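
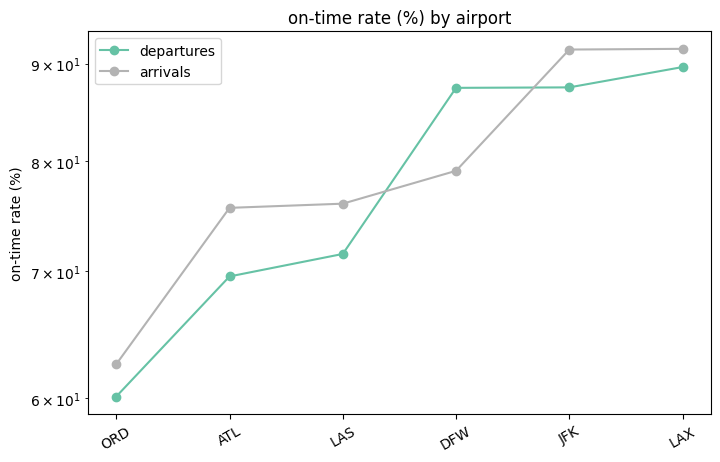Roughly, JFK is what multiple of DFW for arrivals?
JFK ≈ 90, DFW ≈ 80; 90/80 ≈ 1.12.

≈ 1.12×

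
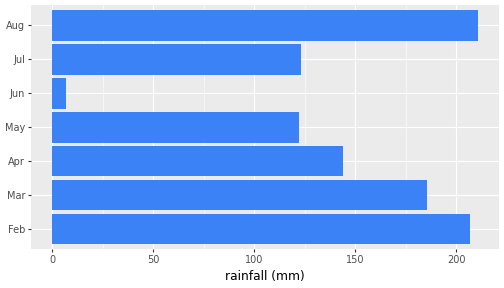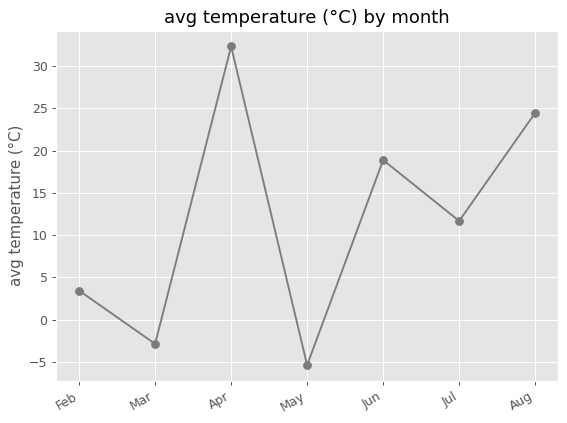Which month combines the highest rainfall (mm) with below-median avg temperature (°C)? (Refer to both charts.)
Chart 2 median avg temperature (°C) ≈ 10; below-median months: Feb, Mar, May. Among those, Feb has the highest rainfall (mm) (≈ 200).

Feb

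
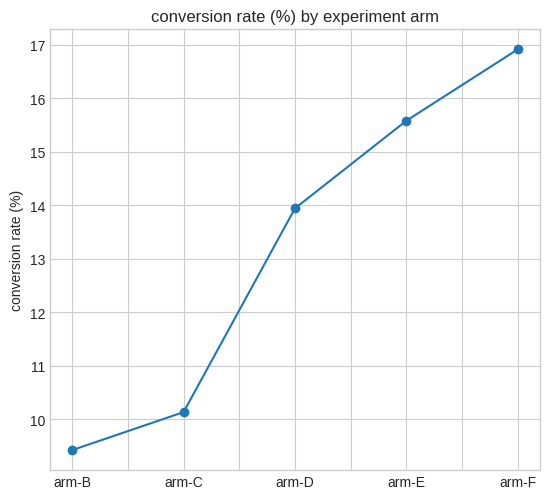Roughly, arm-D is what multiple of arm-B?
≈ 1.56×

arm-D ≈ 14, arm-B ≈ 9; 14/9 ≈ 1.56.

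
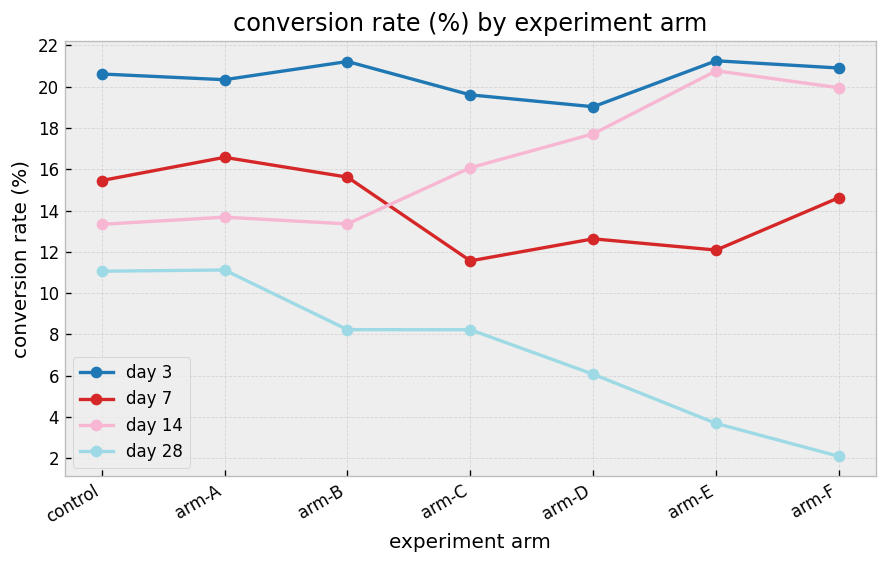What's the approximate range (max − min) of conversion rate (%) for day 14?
≈ 6

Max arm-E ≈ 20, min control ≈ 14; range ≈ 6.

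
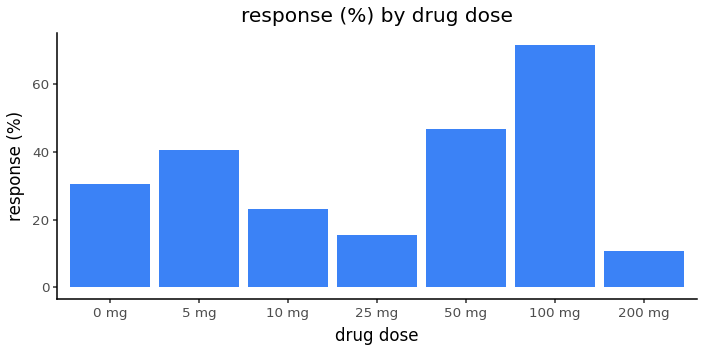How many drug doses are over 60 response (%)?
1

Above 60: 100 mg.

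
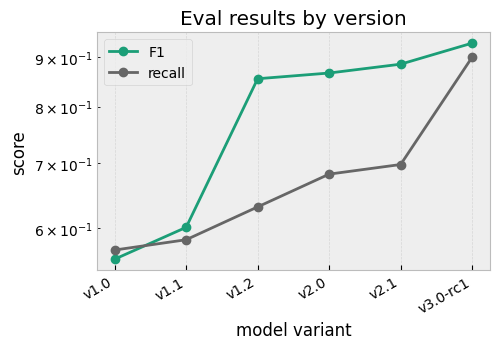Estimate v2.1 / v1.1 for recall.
≈ 1.17×

v2.1 ≈ 0.70, v1.1 ≈ 0.60; 0.70/0.60 ≈ 1.17.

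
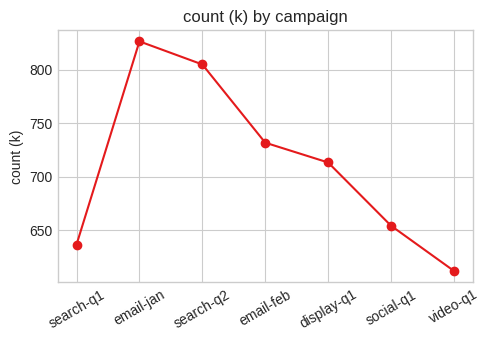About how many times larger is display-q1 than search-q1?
≈ 1.12×

display-q1 ≈ 720, search-q1 ≈ 640; 720/640 ≈ 1.12.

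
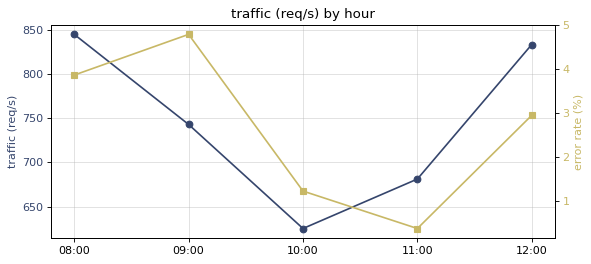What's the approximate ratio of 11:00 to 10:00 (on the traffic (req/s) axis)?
≈ 1.1×

11:00 ≈ 680, 10:00 ≈ 620; 680/620 ≈ 1.1.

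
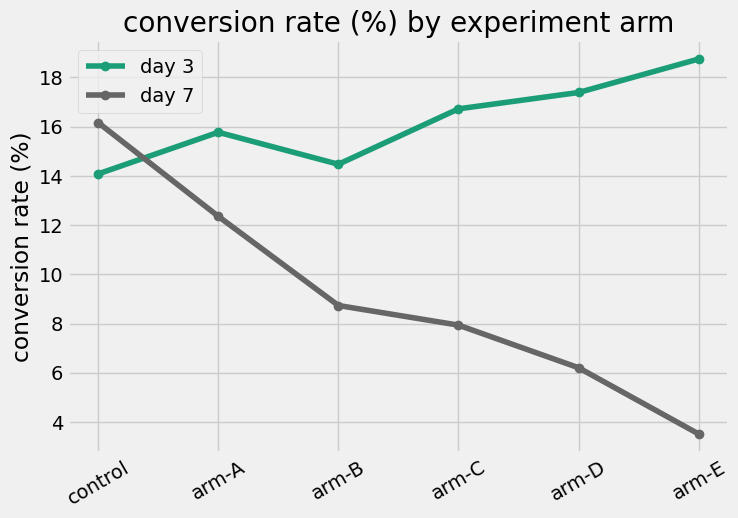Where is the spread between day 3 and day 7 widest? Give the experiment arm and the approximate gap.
arm-E: day 3 ≈ 18, day 7 ≈ 4 → gap ≈ 14. Next-largest (arm-D) is only ≈ 12.

arm-E, ≈ 14 %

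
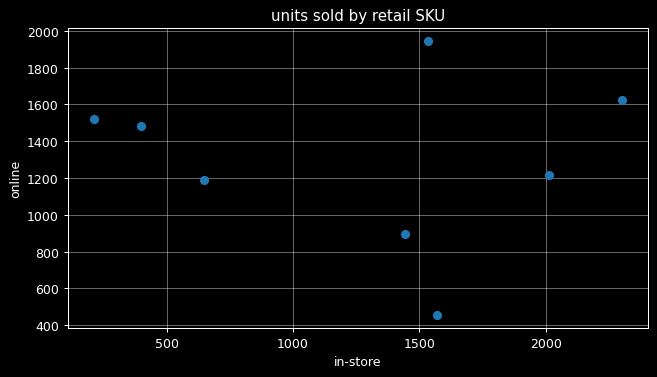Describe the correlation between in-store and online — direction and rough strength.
no clear correlation

Points are roughly uncorrelated; weak (|r| ≈ 0.1).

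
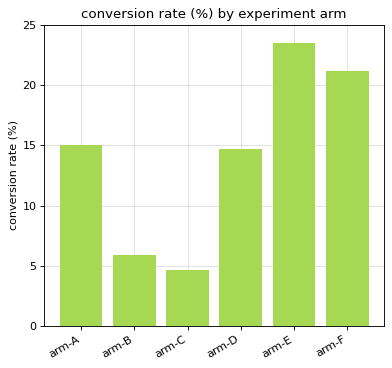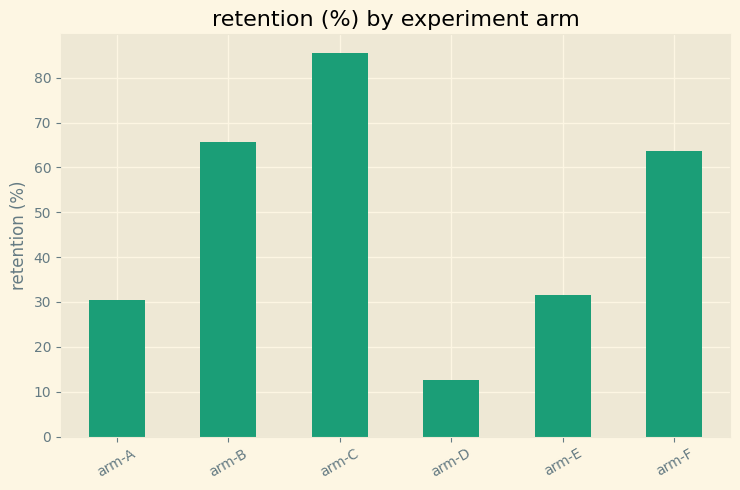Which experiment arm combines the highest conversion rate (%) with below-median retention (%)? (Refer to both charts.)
arm-E

Chart 2 median retention (%) ≈ 50; below-median experiment arms: arm-A, arm-D, arm-E. Among those, arm-E has the highest conversion rate (%) (≈ 25).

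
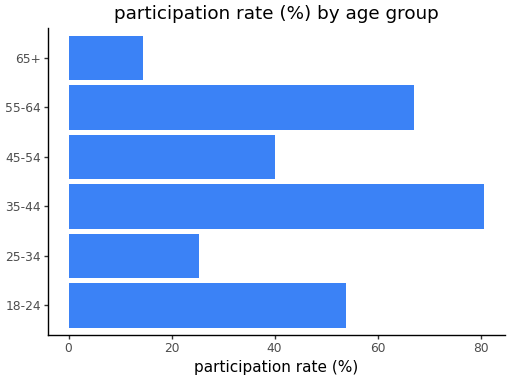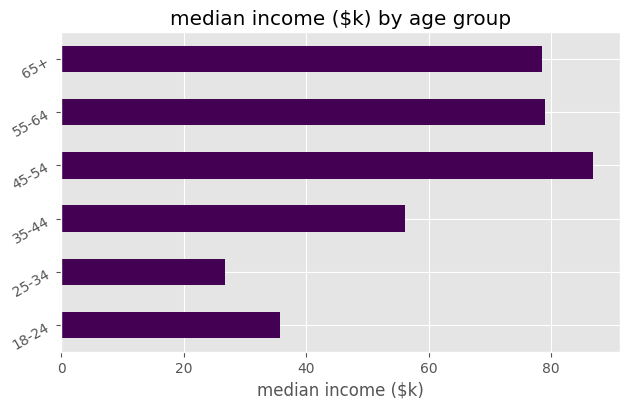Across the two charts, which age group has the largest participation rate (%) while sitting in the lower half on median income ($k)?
35-44

Chart 2 median median income ($k) ≈ 70; below-median age groups: 18-24, 25-34, 35-44. Among those, 35-44 has the highest participation rate (%) (≈ 80).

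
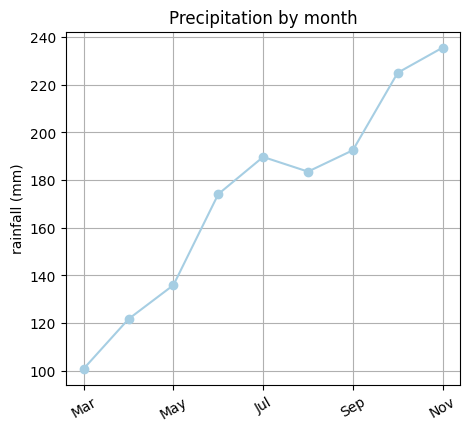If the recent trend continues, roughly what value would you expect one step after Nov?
Last three: 200, 220, 240 → slope ≈ 20/step → next ≈ 260.

≈ 260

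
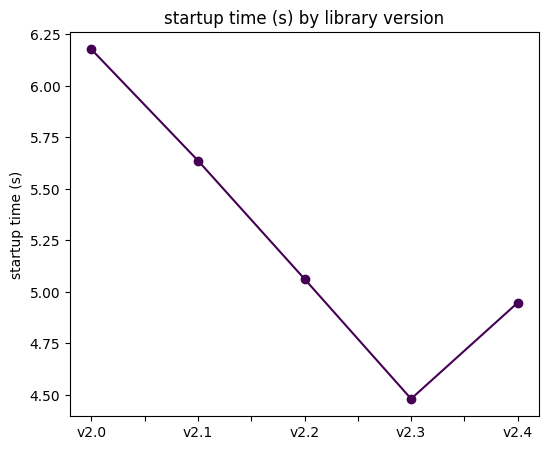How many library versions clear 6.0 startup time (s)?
1

Above 6.0: v2.0.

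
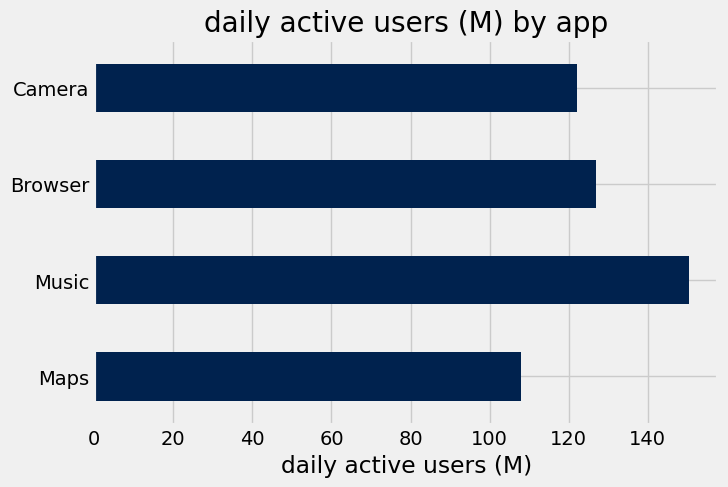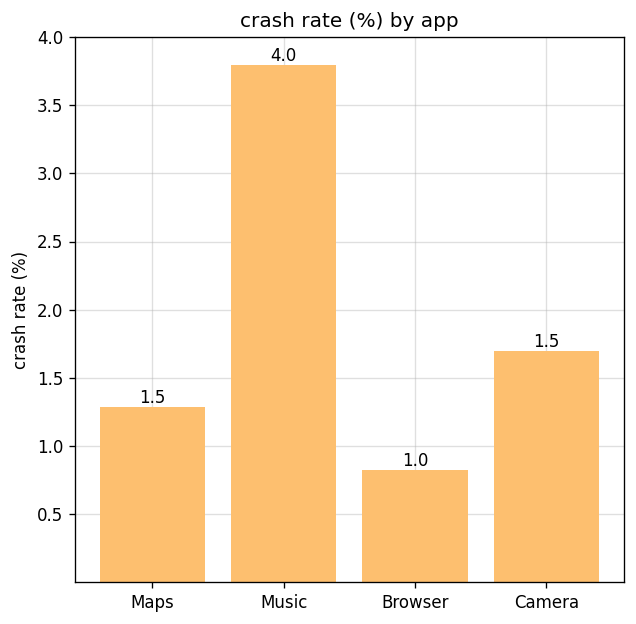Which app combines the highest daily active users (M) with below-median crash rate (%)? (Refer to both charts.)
Chart 2 median crash rate (%) ≈ 1.5; below-median apps: Maps, Browser. Among those, Browser has the highest daily active users (M) (≈ 120).

Browser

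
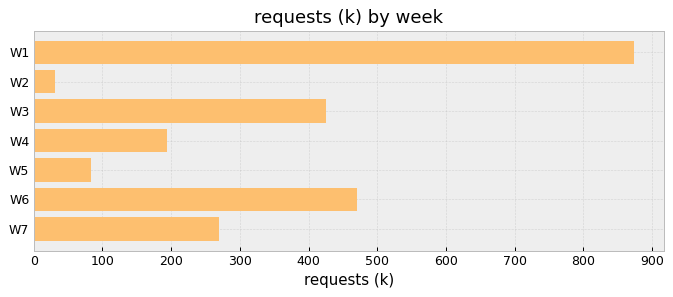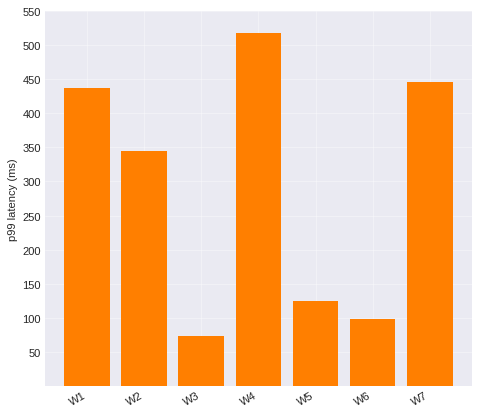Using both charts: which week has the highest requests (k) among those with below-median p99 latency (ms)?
W6

Chart 2 median p99 latency (ms) ≈ 350; below-median weeks: W3, W5, W6. Among those, W6 has the highest requests (k) (≈ 500).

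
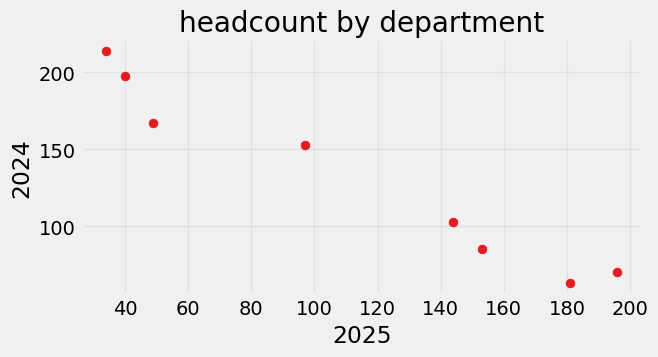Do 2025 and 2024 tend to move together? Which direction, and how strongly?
Points are negatively correlated; strong (|r| ≈ 1.0).

negative, strong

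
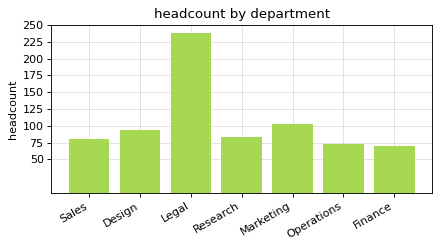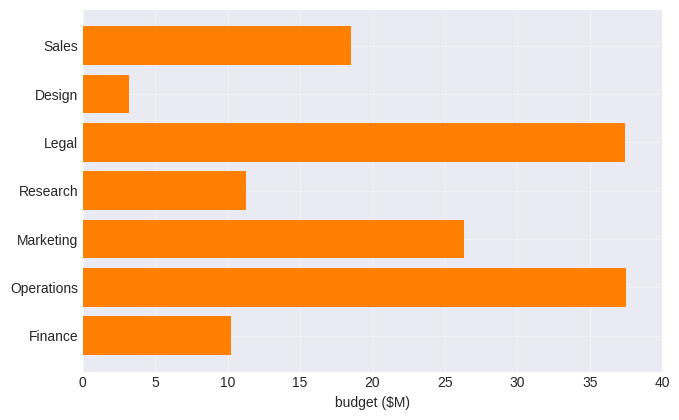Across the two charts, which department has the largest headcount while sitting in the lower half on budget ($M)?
Chart 2 median budget ($M) ≈ 20; below-median departments: Design, Research, Finance. Among those, Design has the highest headcount (≈ 100).

Design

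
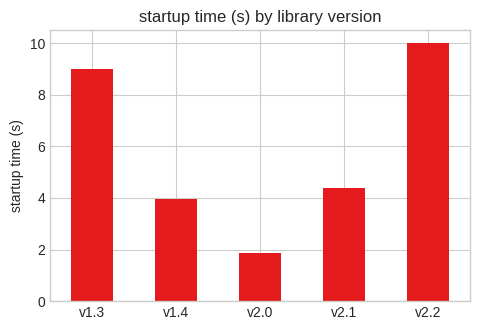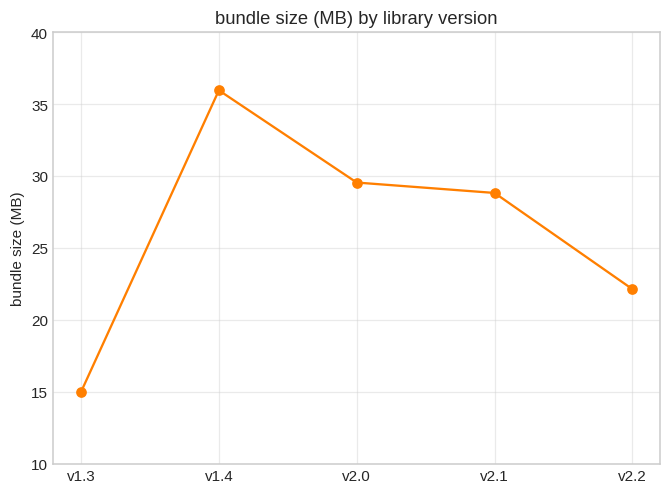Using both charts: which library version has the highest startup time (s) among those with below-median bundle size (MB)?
Chart 2 median bundle size (MB) ≈ 30; below-median library versions: v1.3, v2.2. Among those, v2.2 has the highest startup time (s) (≈ 10).

v2.2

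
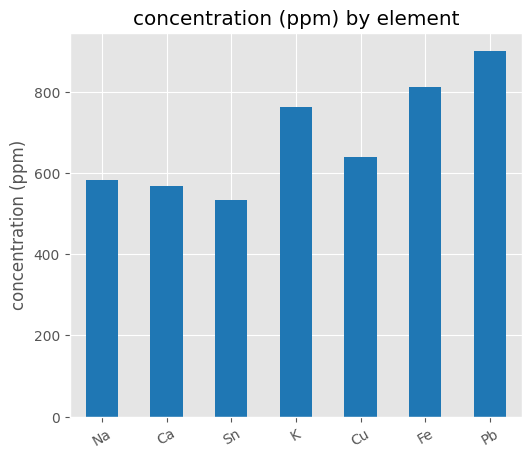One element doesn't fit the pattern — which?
Pb ≈ 900; the rest sit between ≈ 500 and ≈ 800.

Pb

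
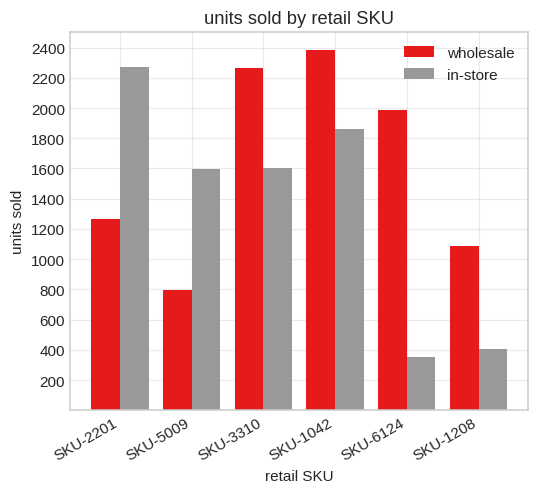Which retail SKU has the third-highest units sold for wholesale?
Top 4 for wholesale: SKU-1042 ≈ 2400, SKU-3310 ≈ 2200, SKU-6124 ≈ 2000, SKU-2201 ≈ 1200.

SKU-6124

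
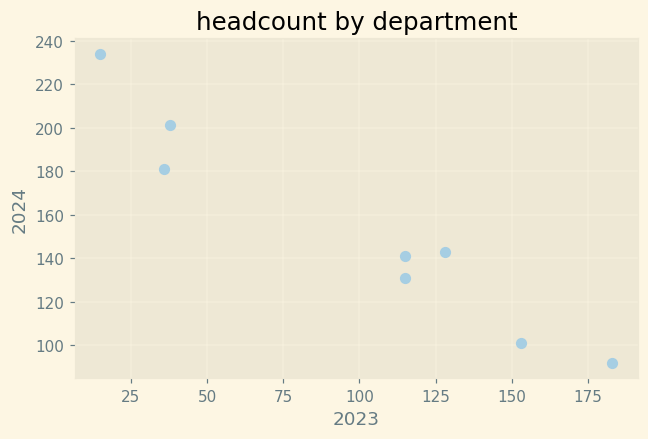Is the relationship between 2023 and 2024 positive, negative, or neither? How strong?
negative, strong

Points are negatively correlated; strong (|r| ≈ 1.0).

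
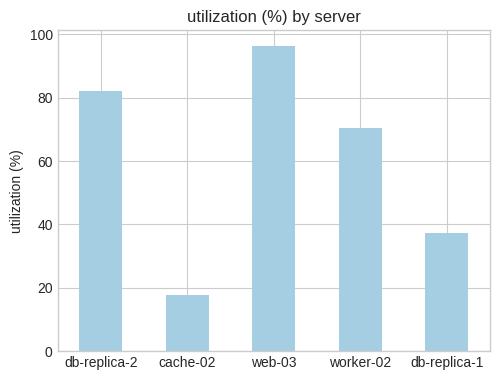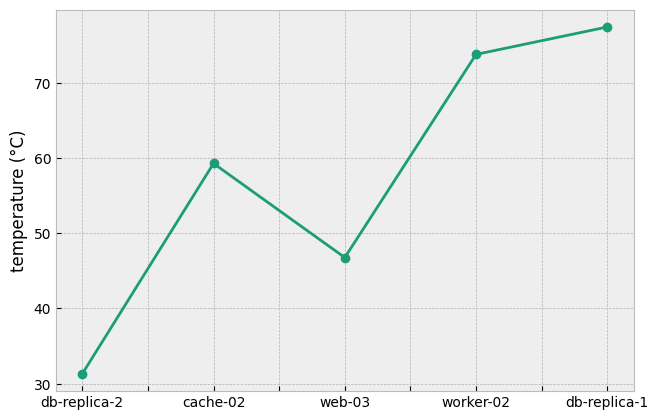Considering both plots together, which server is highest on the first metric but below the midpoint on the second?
web-03

Chart 2 median temperature (°C) ≈ 60; below-median servers: db-replica-2, web-03. Among those, web-03 has the highest utilization (%) (≈ 100).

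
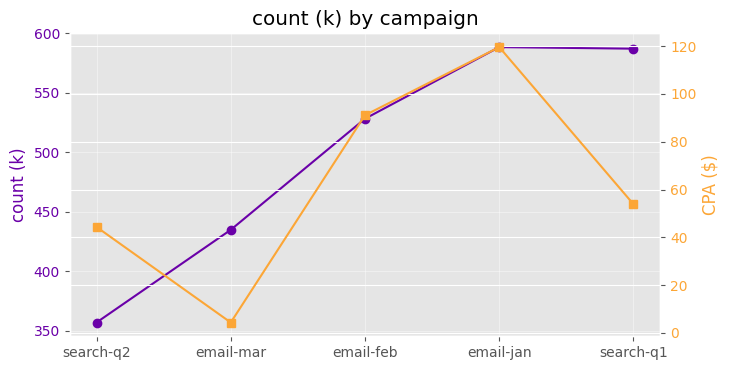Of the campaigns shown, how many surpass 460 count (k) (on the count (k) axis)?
Above 460: email-feb, email-jan, search-q1.

3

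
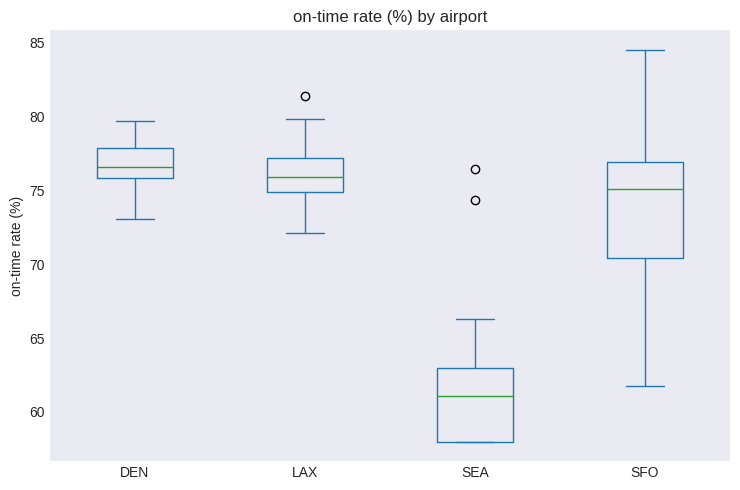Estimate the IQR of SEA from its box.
≈ 6

Q3 ≈ 64, Q1 ≈ 58; IQR ≈ 6.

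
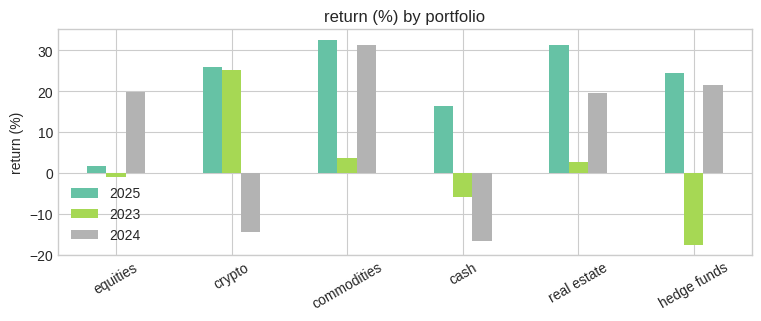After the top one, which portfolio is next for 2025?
Top 3 for 2025: commodities ≈ 35, real estate ≈ 30, crypto ≈ 25.

real estate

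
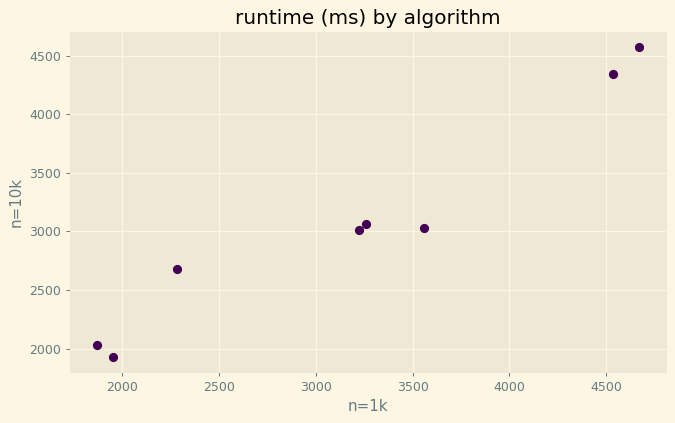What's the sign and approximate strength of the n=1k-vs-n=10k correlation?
Points are positively correlated; strong (|r| ≈ 1.0).

positive, strong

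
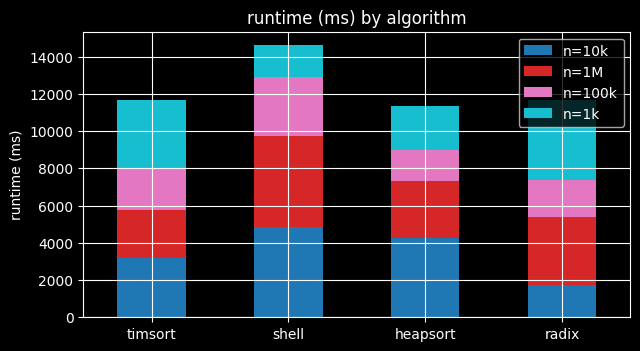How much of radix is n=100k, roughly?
n=100k top ≈ 8000, bottom ≈ 6000; segment ≈ 2000.

≈ 2000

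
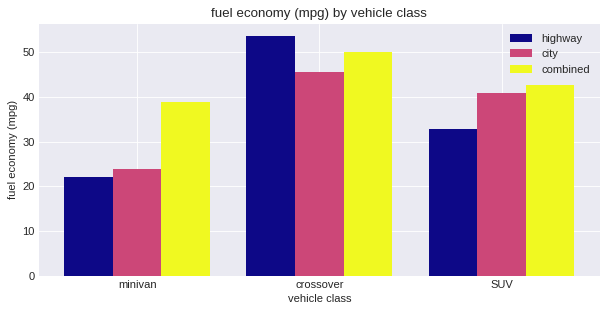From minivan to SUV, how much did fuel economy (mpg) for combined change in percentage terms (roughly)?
minivan ≈ 40, SUV ≈ 45; (45 − 40) / 40 ≈ +12.5%.

≈ +12.5%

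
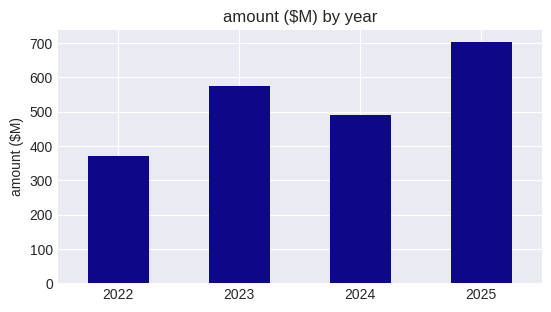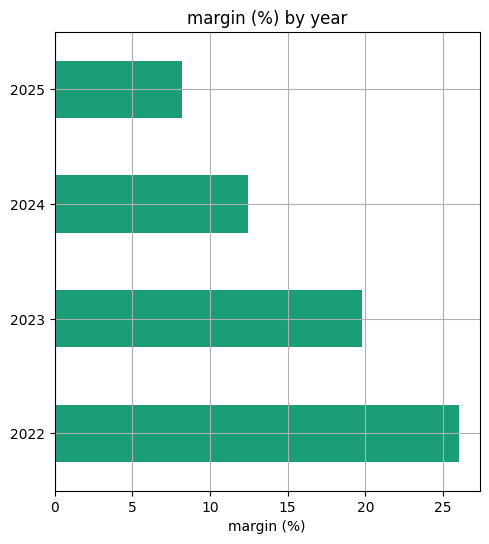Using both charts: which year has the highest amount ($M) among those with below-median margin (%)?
Chart 2 median margin (%) ≈ 15; below-median years: 2024, 2025. Among those, 2025 has the highest amount ($M) (≈ 700).

2025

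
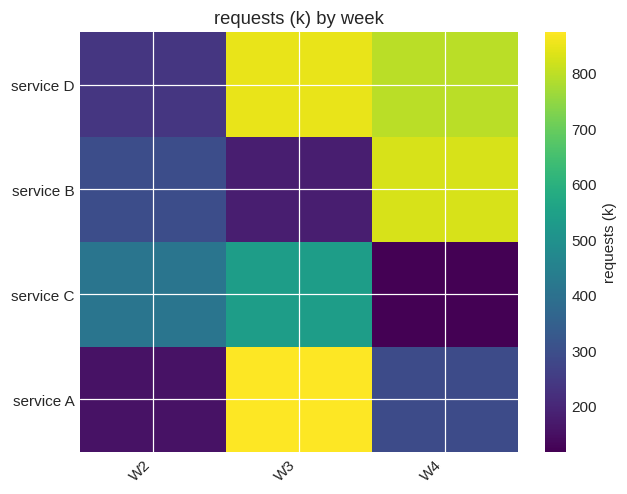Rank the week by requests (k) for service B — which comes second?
W2

Top 3 for service B: W4 ≈ 800, W2 ≈ 300, W3 ≈ 200.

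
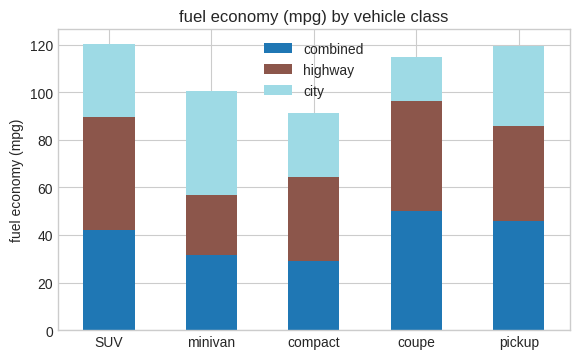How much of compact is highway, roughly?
highway top ≈ 60, bottom ≈ 20; segment ≈ 40.

≈ 40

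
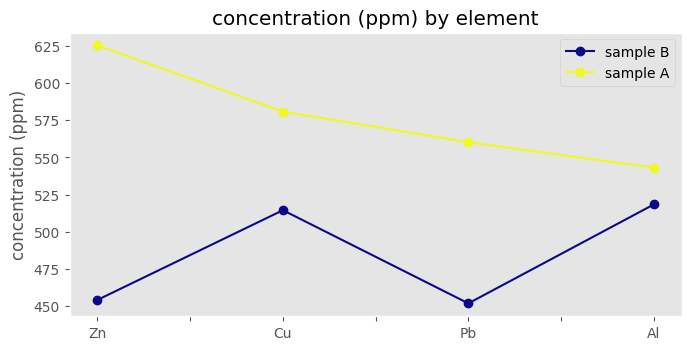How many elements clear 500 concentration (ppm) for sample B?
Above 500: Cu, Al.

2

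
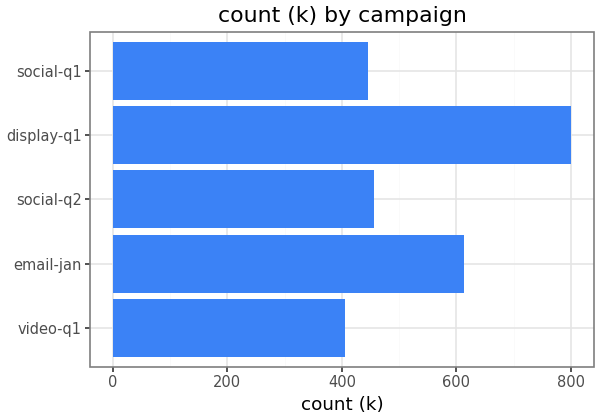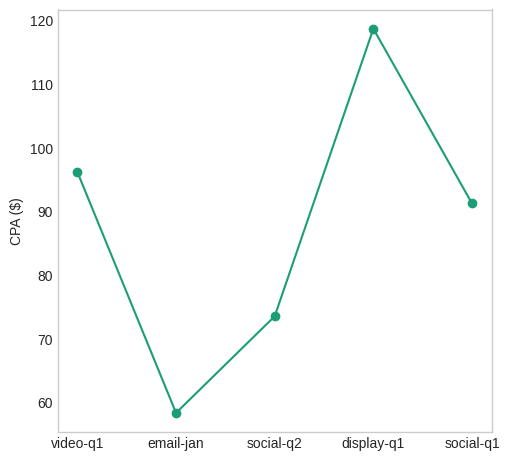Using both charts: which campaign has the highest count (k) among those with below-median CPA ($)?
email-jan

Chart 2 median CPA ($) ≈ 100; below-median campaigns: email-jan, social-q2. Among those, email-jan has the highest count (k) (≈ 600).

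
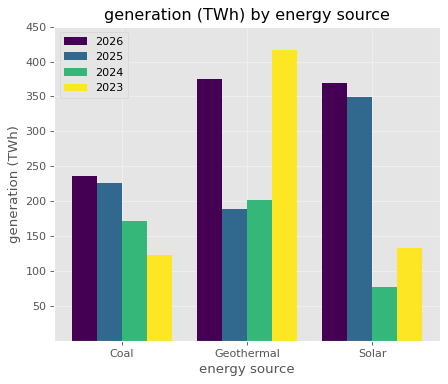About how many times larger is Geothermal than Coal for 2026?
≈ 1.4×

Geothermal ≈ 350, Coal ≈ 250; 350/250 ≈ 1.4.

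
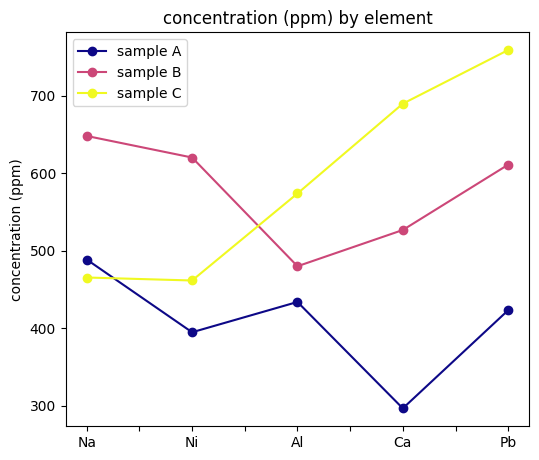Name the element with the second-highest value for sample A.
Top 3 for sample A: Na ≈ 500, Al ≈ 450, Pb ≈ 400.

Al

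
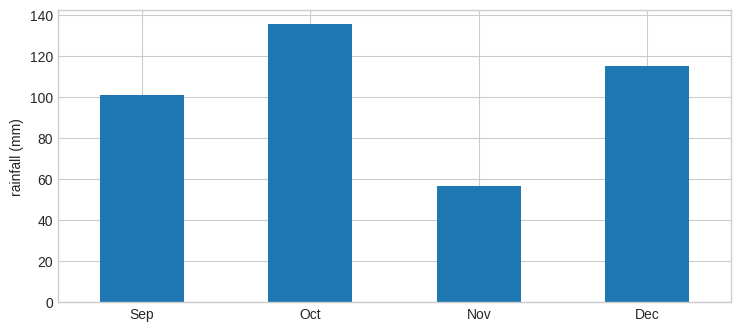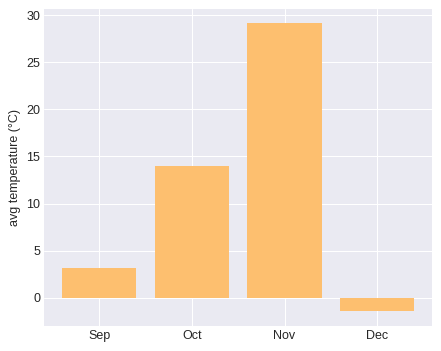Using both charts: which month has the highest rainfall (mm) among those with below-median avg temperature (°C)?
Chart 2 median avg temperature (°C) ≈ 10; below-median months: Sep, Dec. Among those, Dec has the highest rainfall (mm) (≈ 120).

Dec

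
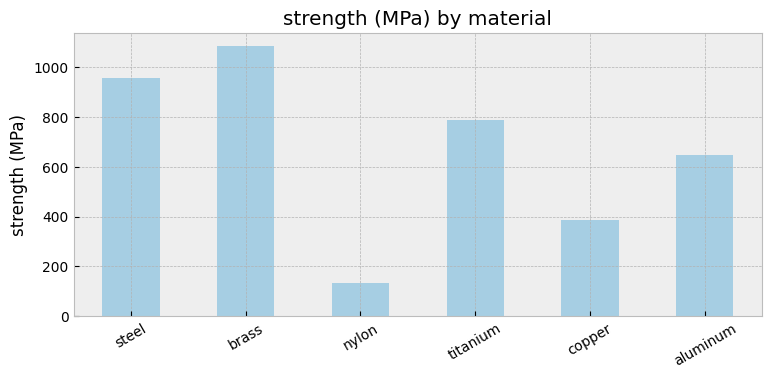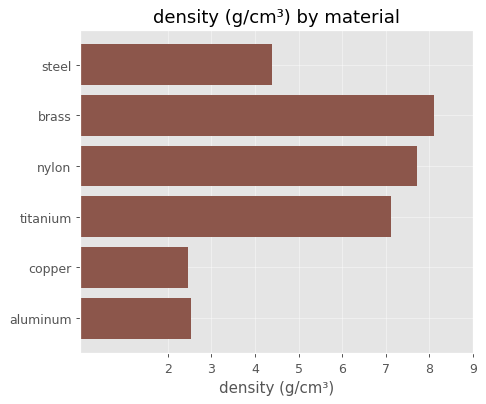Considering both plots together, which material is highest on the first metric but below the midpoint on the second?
steel

Chart 2 median density (g/cm³) ≈ 6; below-median materials: steel, copper, aluminum. Among those, steel has the highest strength (MPa) (≈ 1000).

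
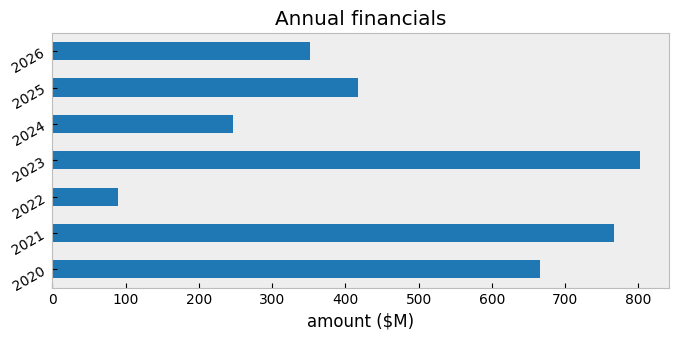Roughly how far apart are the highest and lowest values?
≈ 700

Max 2023 ≈ 800, min 2022 ≈ 100; range ≈ 700.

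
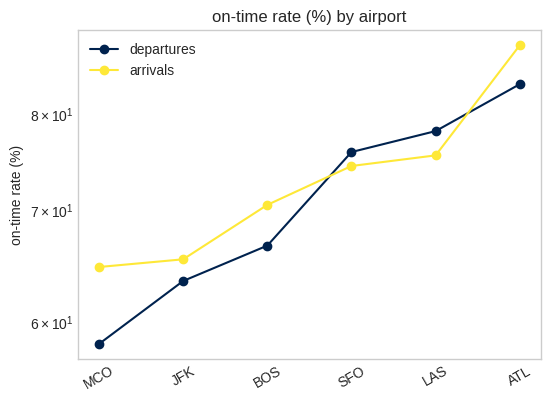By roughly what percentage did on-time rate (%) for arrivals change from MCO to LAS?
≈ +15.4%

MCO ≈ 65, LAS ≈ 75; (75 − 65) / 65 ≈ +15.4%.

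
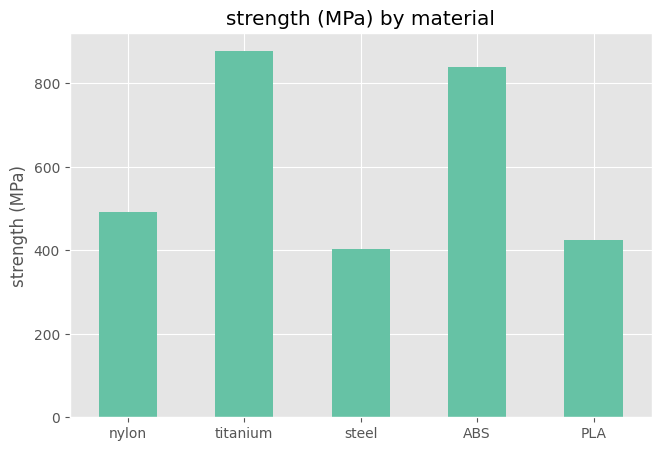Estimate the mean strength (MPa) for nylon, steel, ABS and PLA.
(500 + 400 + 800 + 400) / 4 ≈ 525.

≈ 525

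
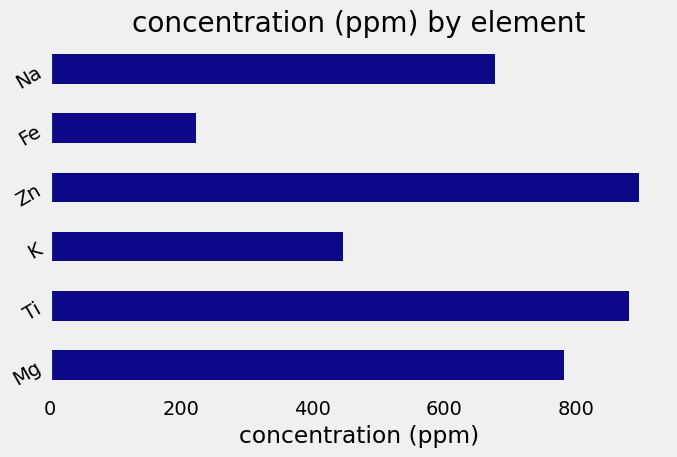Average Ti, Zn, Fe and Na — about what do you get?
≈ 675

(900 + 900 + 200 + 700) / 4 ≈ 675.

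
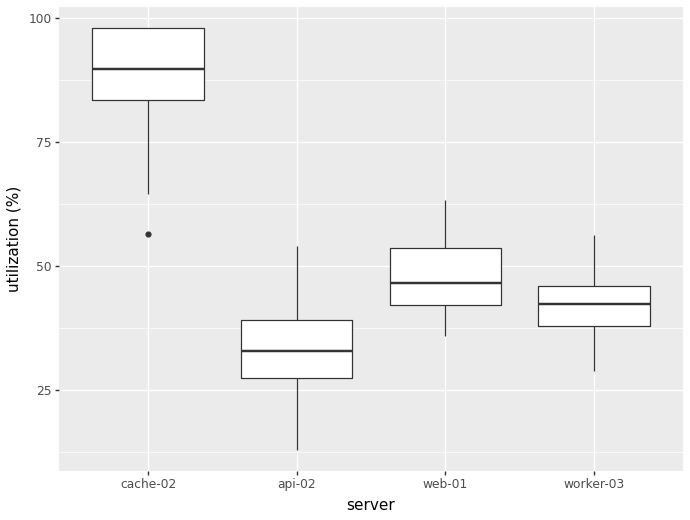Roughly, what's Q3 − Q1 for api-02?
Q3 ≈ 40, Q1 ≈ 30; IQR ≈ 10.

≈ 10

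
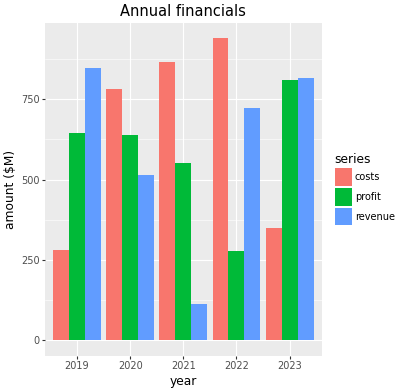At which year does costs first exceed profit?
2019: costs ≈ 300 vs profit ≈ 600 (not yet); 2020: costs ≈ 800 vs profit ≈ 600 (first crossover).

2020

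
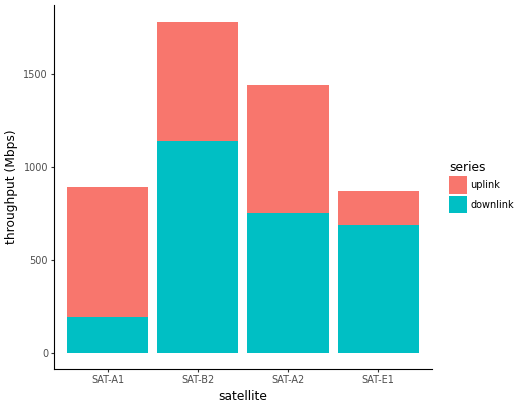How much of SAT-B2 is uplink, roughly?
≈ 600

uplink top ≈ 1800, bottom ≈ 1200; segment ≈ 600.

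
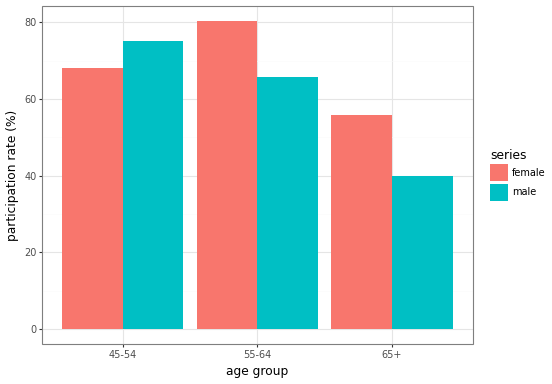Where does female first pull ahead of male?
55-64

45-54: female ≈ 70 vs male ≈ 80 (not yet); 55-64: female ≈ 80 vs male ≈ 70 (first crossover).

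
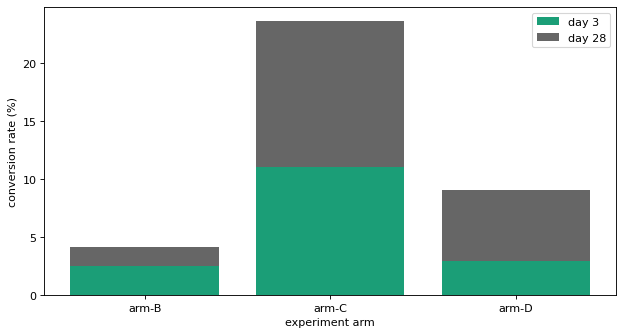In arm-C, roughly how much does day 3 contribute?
day 3 top ≈ 12, bottom ≈ 0; segment ≈ 12.

≈ 12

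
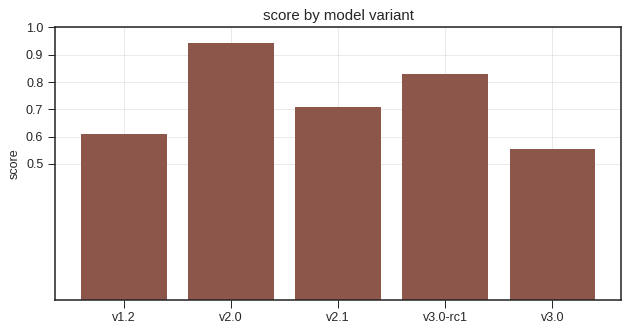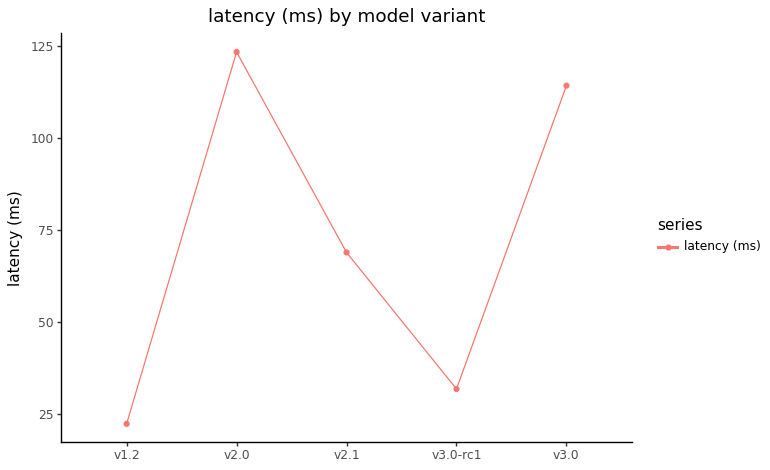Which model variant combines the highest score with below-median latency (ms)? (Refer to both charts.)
Chart 2 median latency (ms) ≈ 60; below-median model variants: v1.2, v3.0-rc1. Among those, v3.0-rc1 has the highest score (≈ 0.8).

v3.0-rc1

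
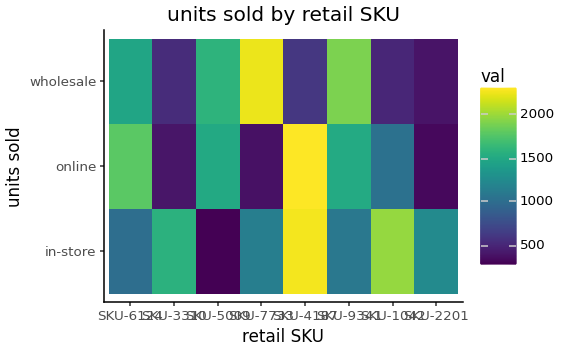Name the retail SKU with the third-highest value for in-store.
Top 4 for in-store: SKU-4187 ≈ 2200, SKU-1042 ≈ 2000, SKU-3310 ≈ 1600, SKU-2201 ≈ 1200.

SKU-3310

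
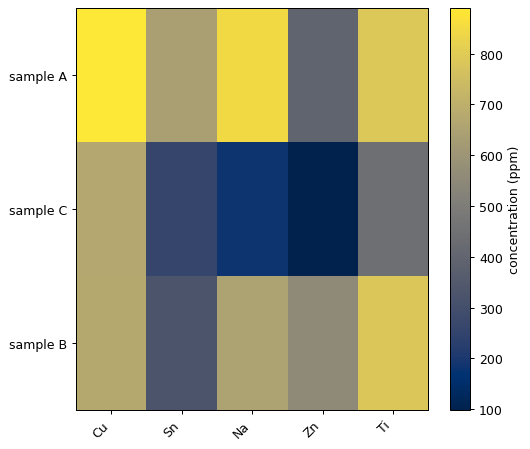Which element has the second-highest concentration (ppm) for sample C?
Ti

Top 3 for sample C: Cu ≈ 700, Ti ≈ 400, Sn ≈ 300.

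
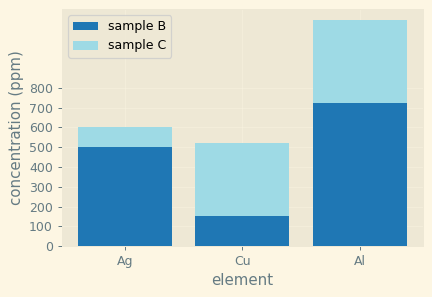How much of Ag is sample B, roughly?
≈ 500

sample B top ≈ 500, bottom ≈ 0; segment ≈ 500.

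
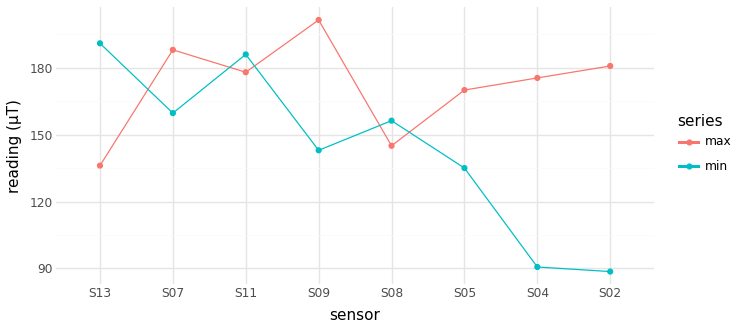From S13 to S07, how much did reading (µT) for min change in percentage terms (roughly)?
≈ -15.8%

S13 ≈ 190, S07 ≈ 160; (160 − 190) / 190 ≈ -15.8%.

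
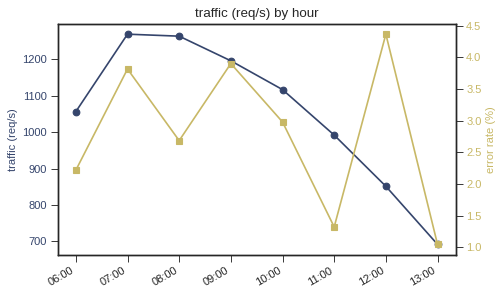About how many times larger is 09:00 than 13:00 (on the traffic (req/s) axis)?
≈ 1.71×

09:00 ≈ 1200, 13:00 ≈ 700; 1200/700 ≈ 1.71.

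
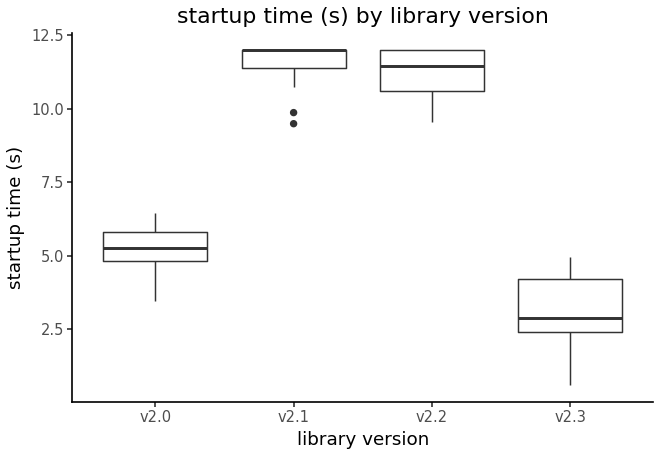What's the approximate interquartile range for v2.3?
≈ 2

Q3 ≈ 4, Q1 ≈ 2; IQR ≈ 2.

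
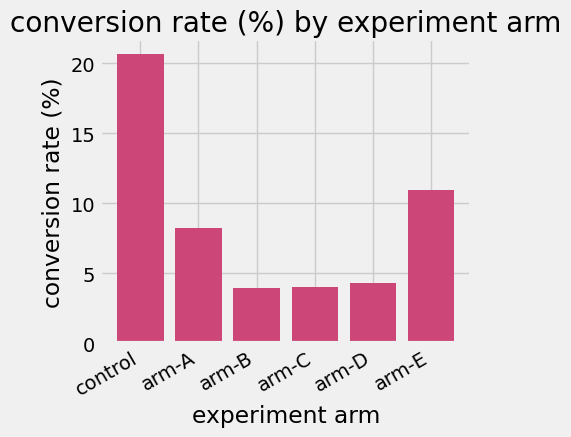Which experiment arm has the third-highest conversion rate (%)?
arm-A

Top 4: control ≈ 20, arm-E ≈ 10, arm-A ≈ 8, arm-D ≈ 4.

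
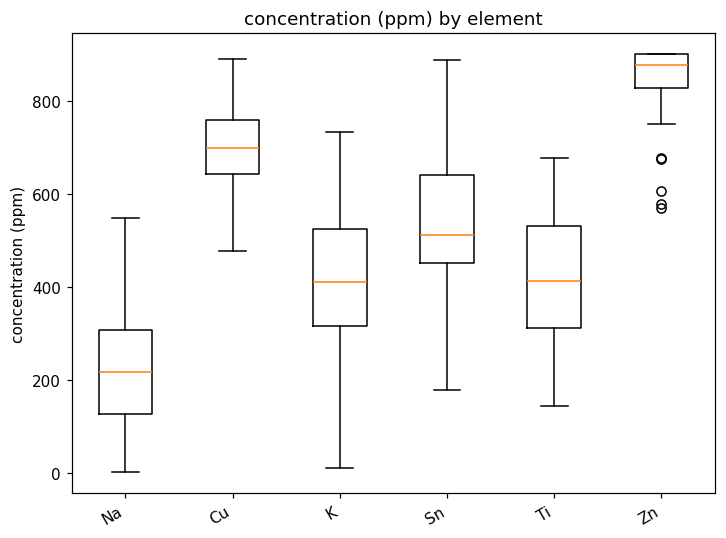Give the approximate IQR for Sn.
Q3 ≈ 600, Q1 ≈ 400; IQR ≈ 200.

≈ 200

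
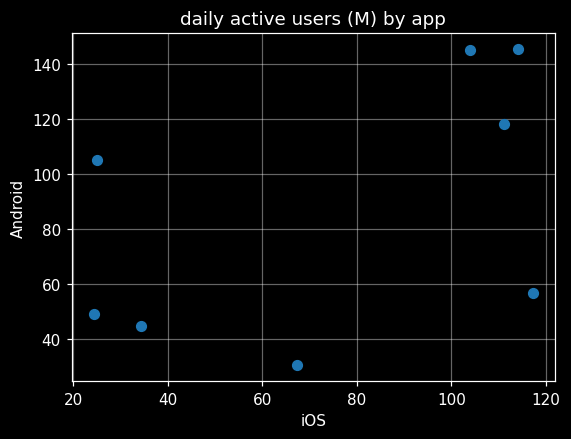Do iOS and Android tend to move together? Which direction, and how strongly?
positive, moderate

Points are positively correlated; moderate (|r| ≈ 0.5).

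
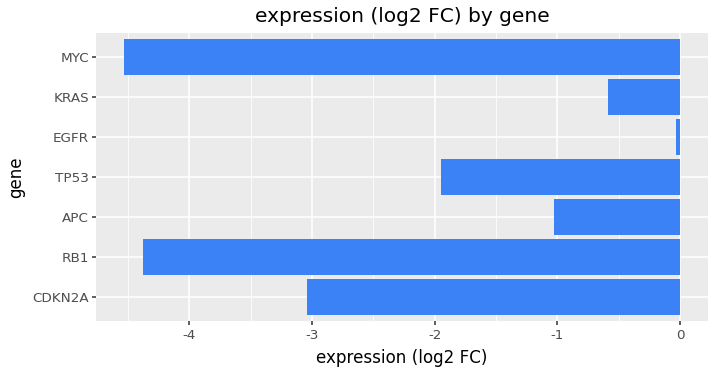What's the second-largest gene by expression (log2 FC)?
Top 3: EGFR ≈ 0.0, KRAS ≈ -0.5, APC ≈ -1.0.

KRAS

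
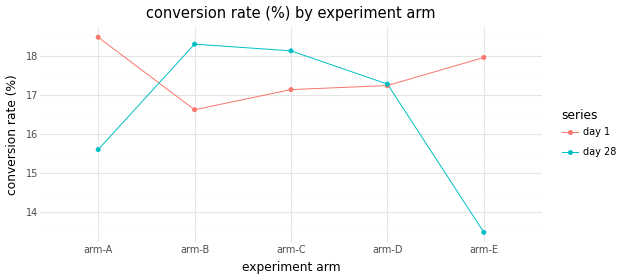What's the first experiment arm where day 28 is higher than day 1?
arm-B

arm-A: day 28 ≈ 15.5 vs day 1 ≈ 18.5 (not yet); arm-B: day 28 ≈ 18.5 vs day 1 ≈ 16.5 (first crossover).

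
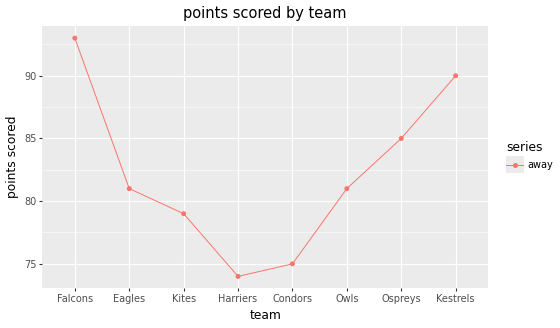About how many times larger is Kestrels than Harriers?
Kestrels ≈ 90, Harriers ≈ 74; 90/74 ≈ 1.22.

≈ 1.22×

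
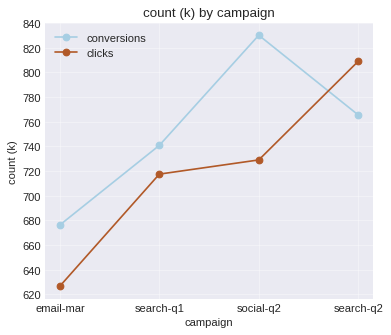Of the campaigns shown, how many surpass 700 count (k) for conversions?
3

Above 700: search-q1, social-q2, search-q2.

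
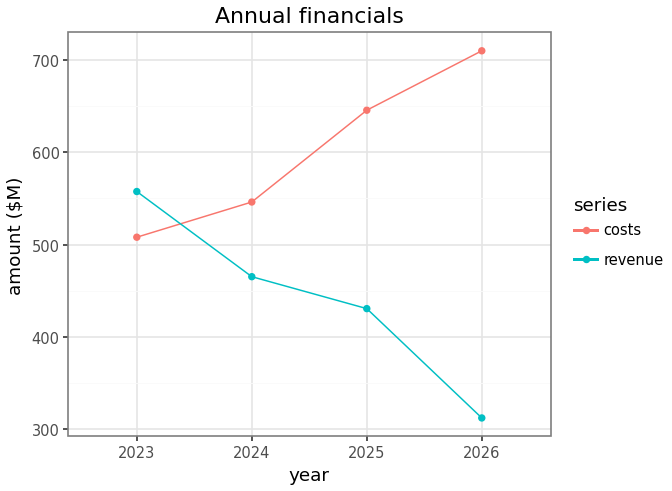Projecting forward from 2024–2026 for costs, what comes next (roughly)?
≈ 775

Last three: 550, 650, 700 → slope ≈ 75/step → next ≈ 775.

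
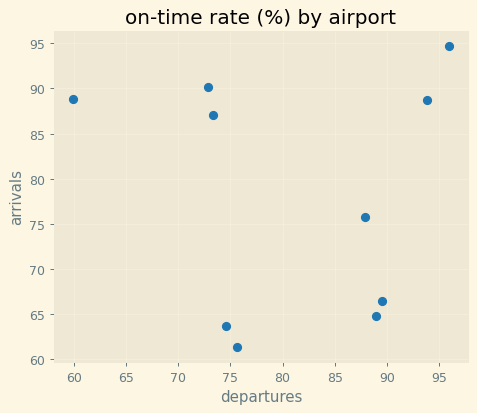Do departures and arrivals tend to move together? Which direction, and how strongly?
Points are roughly uncorrelated; weak (|r| ≈ 0.0).

no clear correlation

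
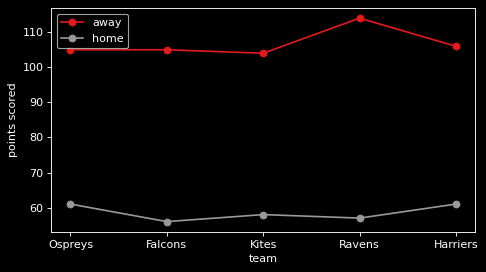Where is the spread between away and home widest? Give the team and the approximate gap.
Ravens, ≈ 60

Ravens: away ≈ 115, home ≈ 55 → gap ≈ 60. Next-largest (Falcons) is only ≈ 50.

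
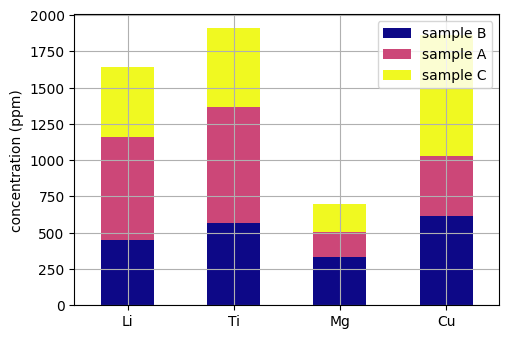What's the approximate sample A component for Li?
sample A top ≈ 1200, bottom ≈ 400; segment ≈ 800.

≈ 800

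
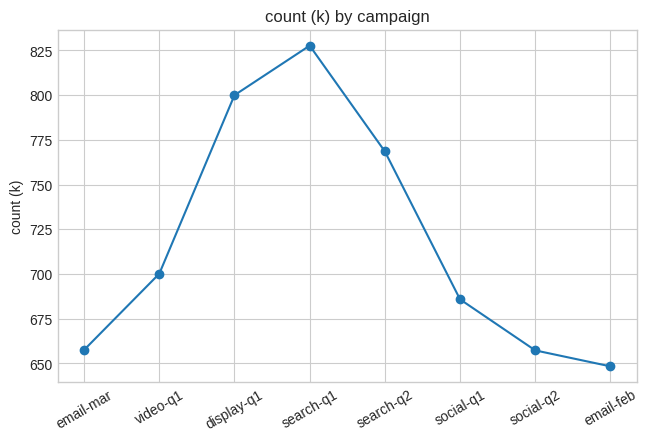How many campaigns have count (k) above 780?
Above 780: display-q1, search-q1.

2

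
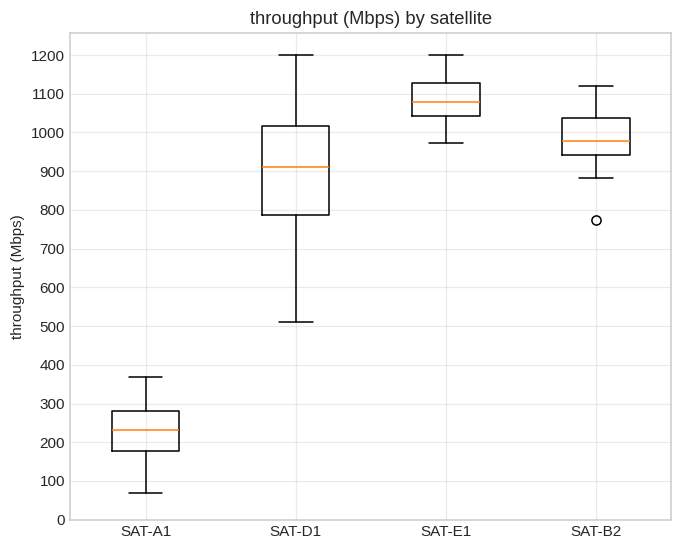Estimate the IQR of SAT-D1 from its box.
≈ 200

Q3 ≈ 1000, Q1 ≈ 800; IQR ≈ 200.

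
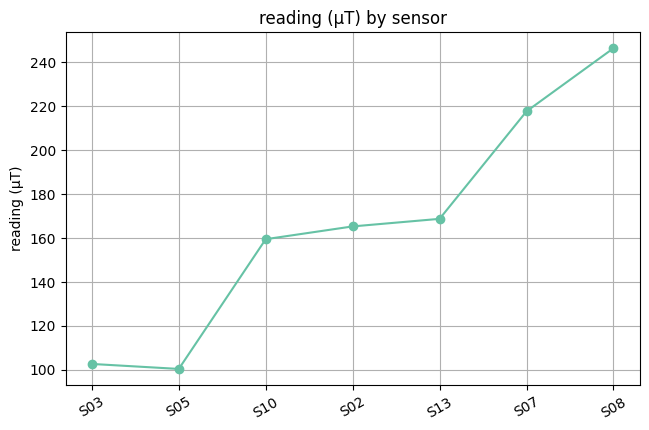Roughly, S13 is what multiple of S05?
≈ 1.6×

S13 ≈ 160, S05 ≈ 100; 160/100 ≈ 1.6.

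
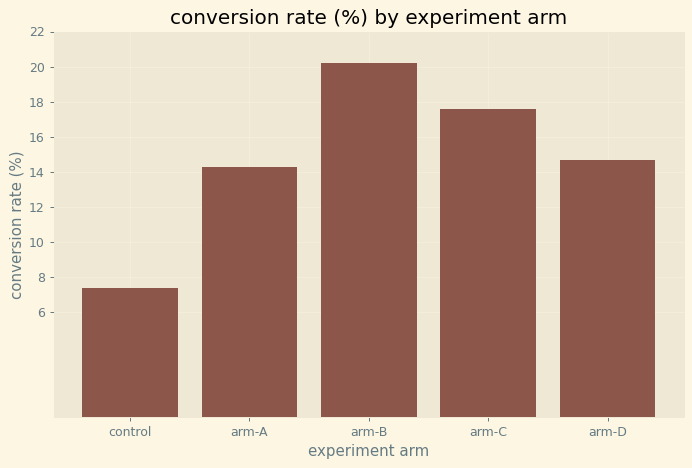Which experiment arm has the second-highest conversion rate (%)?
Top 3: arm-B ≈ 20, arm-C ≈ 18, arm-D ≈ 14.

arm-C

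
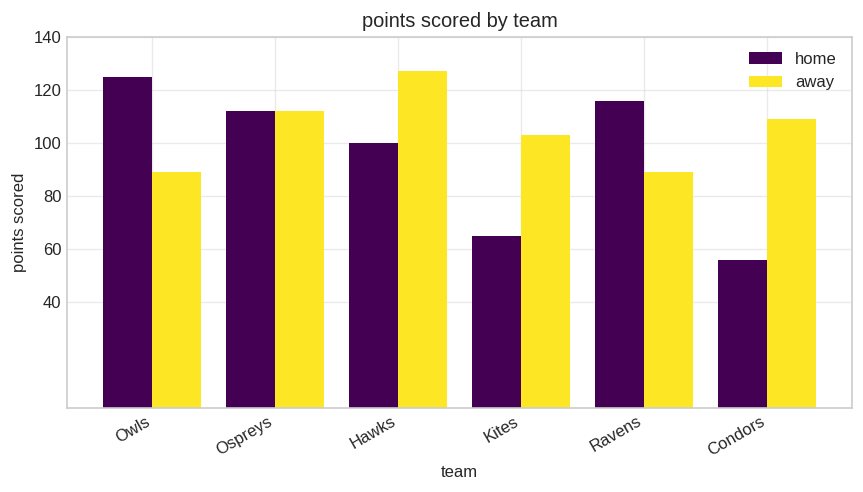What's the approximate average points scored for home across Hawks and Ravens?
≈ 110

(100 + 120) / 2 ≈ 110.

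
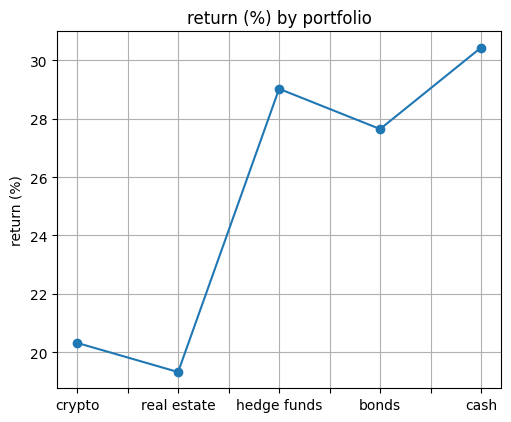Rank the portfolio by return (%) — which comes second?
hedge funds

Top 3: cash ≈ 30, hedge funds ≈ 29, bonds ≈ 28.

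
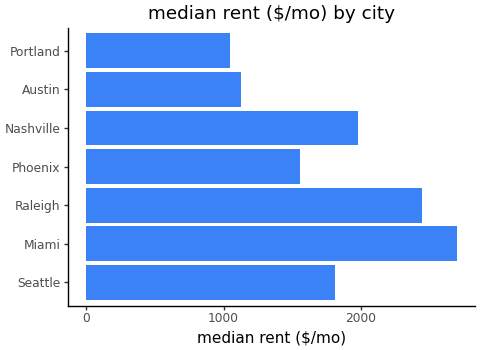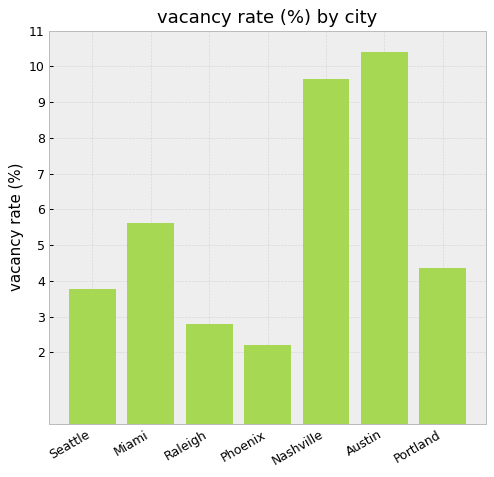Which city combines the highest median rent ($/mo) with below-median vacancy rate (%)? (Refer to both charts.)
Chart 2 median vacancy rate (%) ≈ 4; below-median cities: Seattle, Raleigh, Phoenix. Among those, Raleigh has the highest median rent ($/mo) (≈ 2500).

Raleigh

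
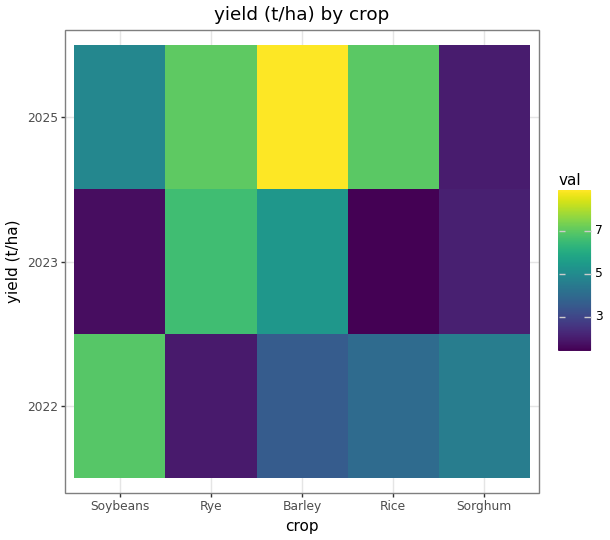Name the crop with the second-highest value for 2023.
Barley

Top 3 for 2023: Rye ≈ 7, Barley ≈ 5, Sorghum ≈ 2.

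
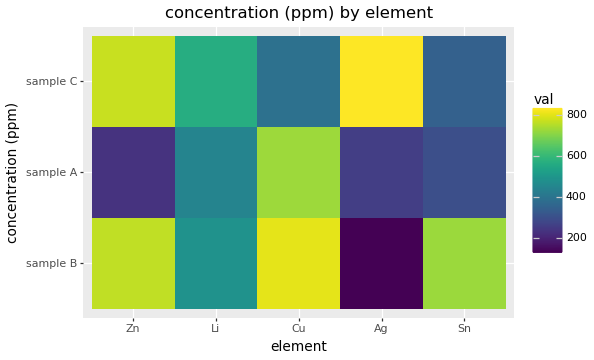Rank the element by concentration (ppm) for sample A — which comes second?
Li

Top 3 for sample A: Cu ≈ 700, Li ≈ 400, Sn ≈ 300.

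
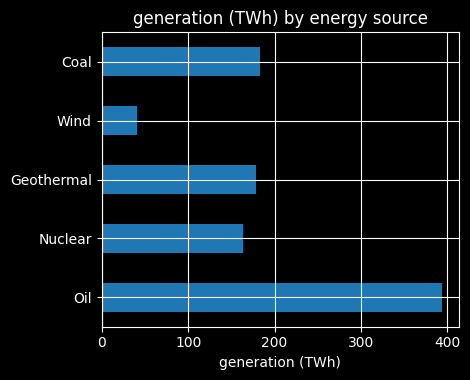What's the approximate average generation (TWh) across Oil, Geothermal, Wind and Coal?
(400 + 200 + 50 + 200) / 4 ≈ 212.

≈ 212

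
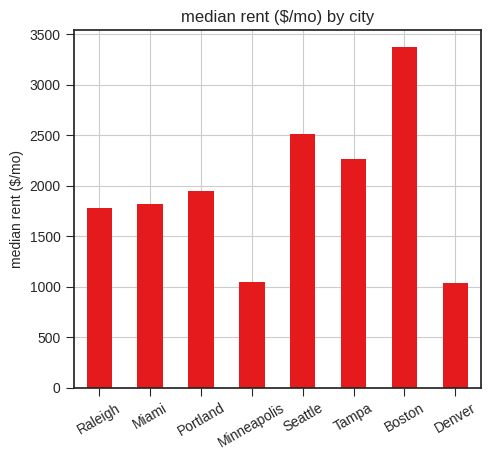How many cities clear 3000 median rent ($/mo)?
Above 3000: Boston.

1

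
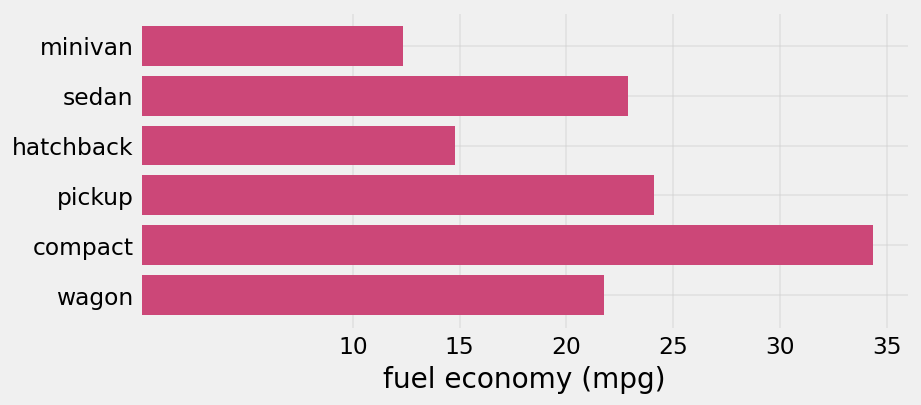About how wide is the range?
≈ 25

Max compact ≈ 35, min minivan ≈ 10; range ≈ 25.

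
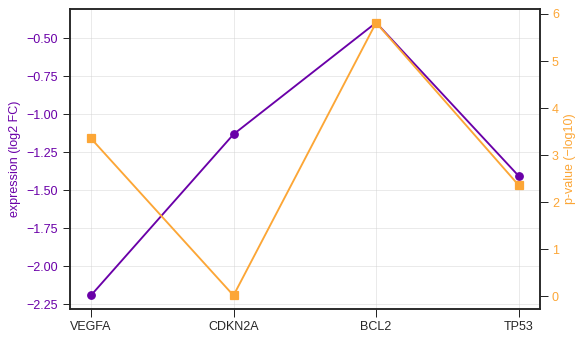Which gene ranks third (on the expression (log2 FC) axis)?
TP53

Top 4 (on the expression (log2 FC) axis): BCL2 ≈ -0.4, CDKN2A ≈ -1.2, TP53 ≈ -1.4, VEGFA ≈ -2.2.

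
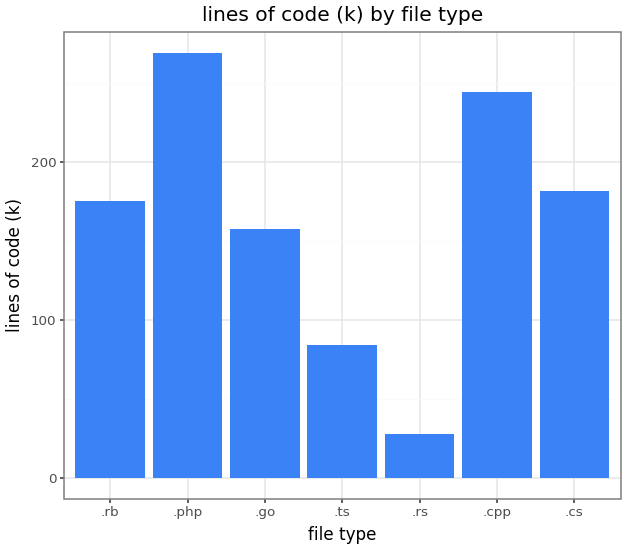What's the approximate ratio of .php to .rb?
.php ≈ 275, .rb ≈ 175; 275/175 ≈ 1.57.

≈ 1.57×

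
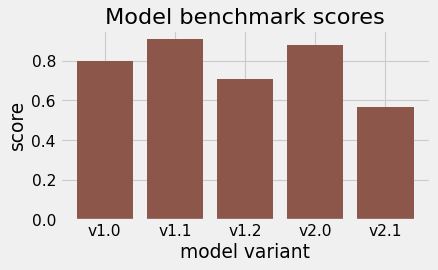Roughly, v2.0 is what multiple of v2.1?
v2.0 ≈ 0.9, v2.1 ≈ 0.6; 0.9/0.6 ≈ 1.5.

≈ 1.5×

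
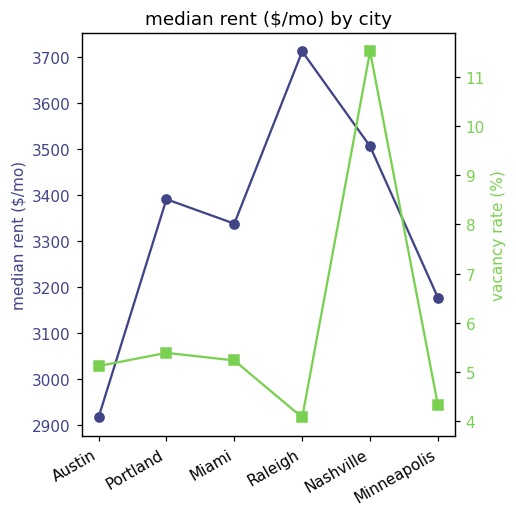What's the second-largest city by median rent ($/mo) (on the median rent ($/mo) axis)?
Nashville

Top 3 (on the median rent ($/mo) axis): Raleigh ≈ 3700, Nashville ≈ 3500, Portland ≈ 3400.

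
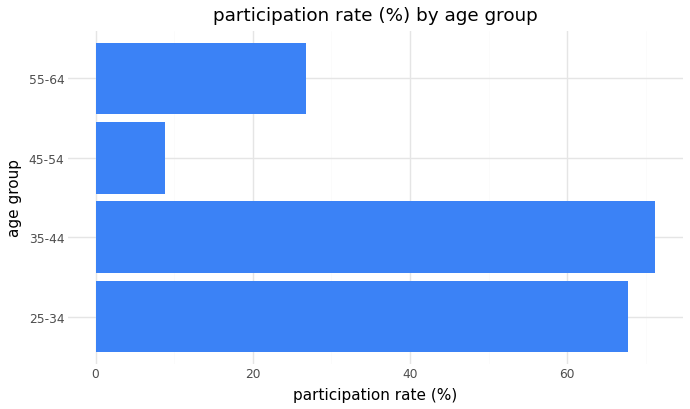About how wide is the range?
Max 35-44 ≈ 70, min 45-54 ≈ 10; range ≈ 60.

≈ 60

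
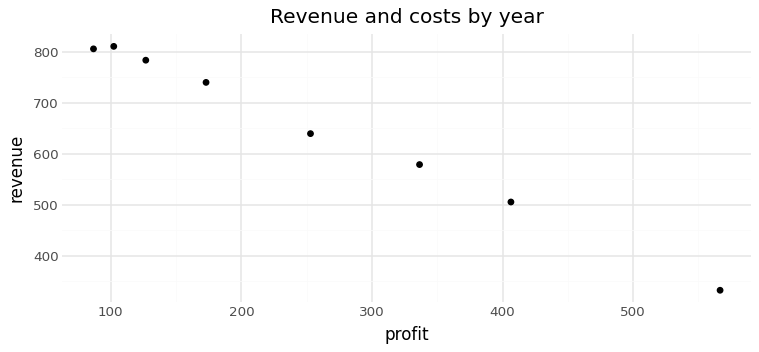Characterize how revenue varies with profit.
Points are negatively correlated; strong (|r| ≈ 1.0).

negative, strong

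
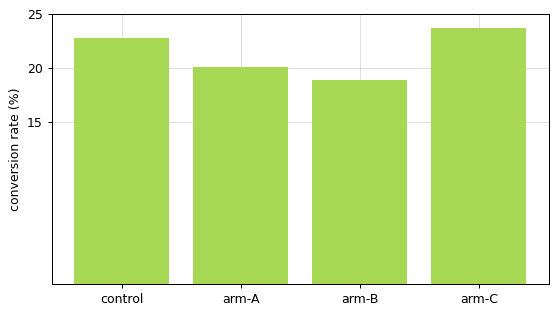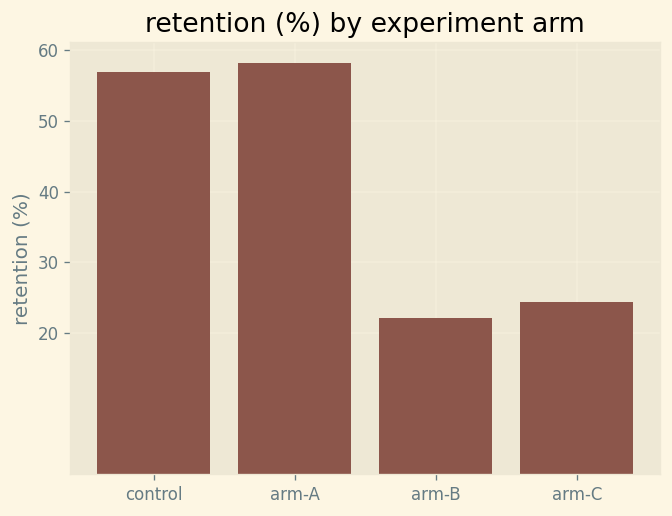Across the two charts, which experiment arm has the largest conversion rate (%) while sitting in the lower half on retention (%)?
arm-C

Chart 2 median retention (%) ≈ 40; below-median experiment arms: arm-B, arm-C. Among those, arm-C has the highest conversion rate (%) (≈ 25).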